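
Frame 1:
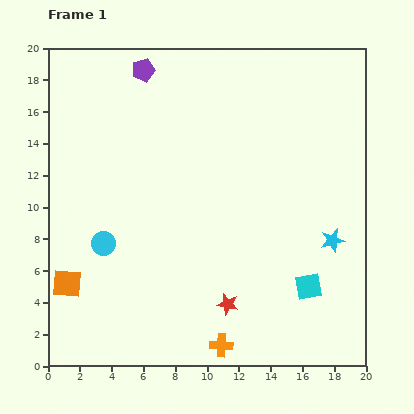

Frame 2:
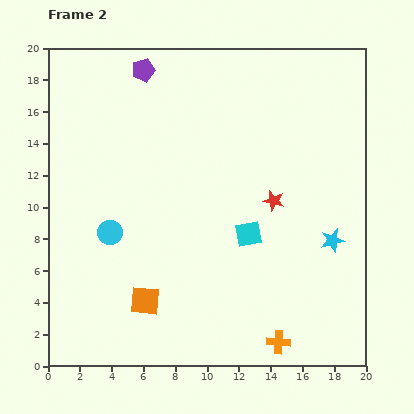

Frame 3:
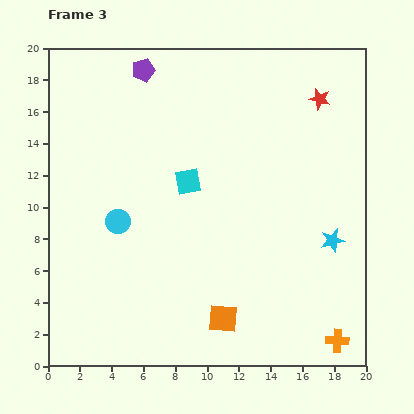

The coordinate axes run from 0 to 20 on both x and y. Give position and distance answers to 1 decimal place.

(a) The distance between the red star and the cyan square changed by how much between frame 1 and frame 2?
-2.6

Distance in frame 1: 5.2. Distance in frame 2: 2.6.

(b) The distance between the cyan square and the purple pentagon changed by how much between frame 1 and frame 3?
-9.6

Distance in frame 1: 17.1. Distance in frame 3: 7.5.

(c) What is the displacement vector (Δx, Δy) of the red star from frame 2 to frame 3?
(2.9, 6.4)

The red star was at (14.2, 10.4) in frame 2 and (17.1, 16.8) in frame 3.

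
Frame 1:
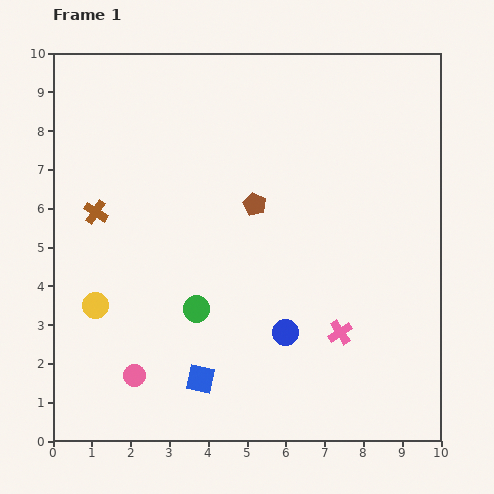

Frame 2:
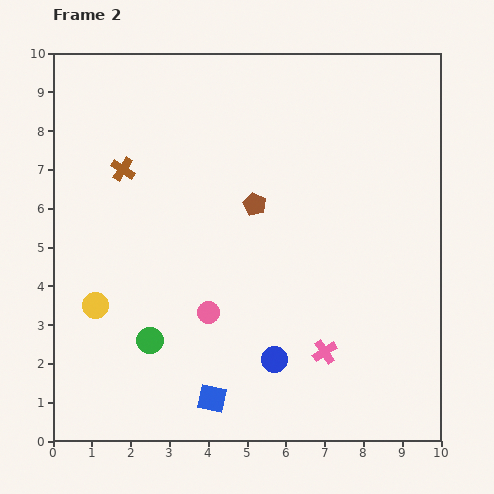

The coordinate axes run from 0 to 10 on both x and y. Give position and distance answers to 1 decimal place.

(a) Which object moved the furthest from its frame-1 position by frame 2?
the pink circle

(moved 2.5; next 1.4)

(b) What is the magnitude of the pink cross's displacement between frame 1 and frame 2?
0.6

The pink cross moved from (7.4, 2.8) to (7.0, 2.3), a distance of √(0.4² + 0.5²) ≈ 0.6.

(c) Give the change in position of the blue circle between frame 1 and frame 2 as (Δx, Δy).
(-0.3, -0.7)

The blue circle was at (6.0, 2.8) in frame 1 and (5.7, 2.1) in frame 2.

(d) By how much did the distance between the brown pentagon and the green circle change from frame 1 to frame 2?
+1.3

Distance in frame 1: 3.1. Distance in frame 2: 4.4.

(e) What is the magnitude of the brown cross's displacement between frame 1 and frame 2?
1.3

The brown cross moved from (1.1, 5.9) to (1.8, 7.0), a distance of √(0.7² + 1.1²) ≈ 1.3.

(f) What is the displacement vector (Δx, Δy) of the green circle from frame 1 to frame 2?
(-1.2, -0.8)

The green circle was at (3.7, 3.4) in frame 1 and (2.5, 2.6) in frame 2.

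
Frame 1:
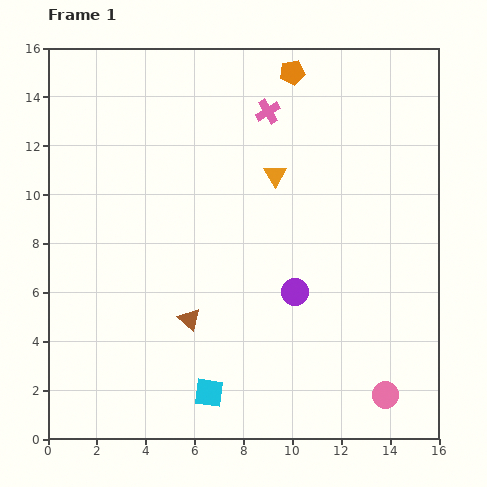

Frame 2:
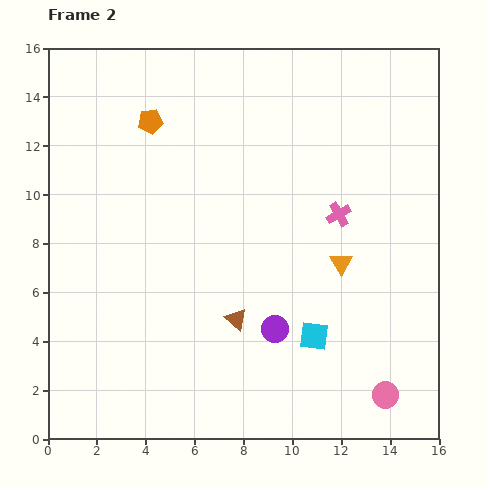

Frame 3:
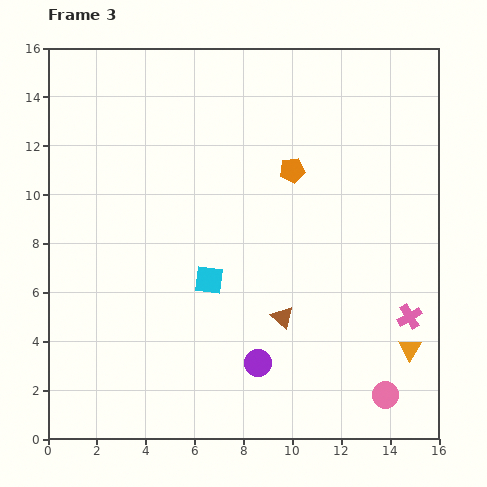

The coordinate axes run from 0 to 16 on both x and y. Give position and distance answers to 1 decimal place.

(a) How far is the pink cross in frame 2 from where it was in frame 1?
5.1

The pink cross moved from (9.0, 13.4) to (11.9, 9.2), a distance of √(2.9² + 4.2²) ≈ 5.1.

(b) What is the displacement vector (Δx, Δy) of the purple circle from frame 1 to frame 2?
(-0.8, -1.5)

The purple circle was at (10.1, 6.0) in frame 1 and (9.3, 4.5) in frame 2.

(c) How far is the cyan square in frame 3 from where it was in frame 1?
4.6

The cyan square moved from (6.6, 1.9) to (6.6, 6.5), a distance of √(0.0² + 4.6²) ≈ 4.6.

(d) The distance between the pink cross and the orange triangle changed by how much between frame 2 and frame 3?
-0.7

Distance in frame 2: 2.0. Distance in frame 3: 1.3.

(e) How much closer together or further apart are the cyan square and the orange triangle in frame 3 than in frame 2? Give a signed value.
+5.5

Distance in frame 2: 3.2. Distance in frame 3: 8.7.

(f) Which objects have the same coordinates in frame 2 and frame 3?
the pink circle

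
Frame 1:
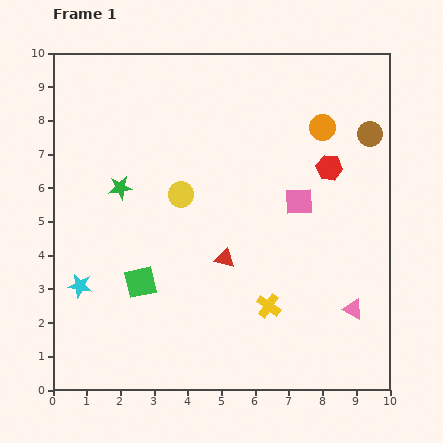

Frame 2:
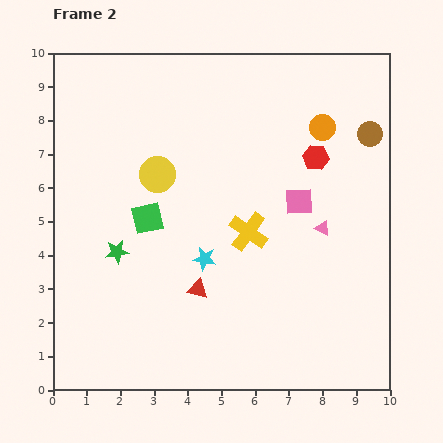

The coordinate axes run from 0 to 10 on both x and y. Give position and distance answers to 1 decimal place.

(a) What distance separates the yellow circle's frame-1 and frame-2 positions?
0.9

The yellow circle moved from (3.8, 5.8) to (3.1, 6.4), a distance of √(0.7² + 0.6²) ≈ 0.9.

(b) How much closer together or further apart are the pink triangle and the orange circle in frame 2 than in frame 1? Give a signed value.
-2.5

Distance in frame 1: 5.5. Distance in frame 2: 3.0.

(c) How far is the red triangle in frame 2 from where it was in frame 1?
1.2

The red triangle moved from (5.1, 3.9) to (4.3, 3.0), a distance of √(0.8² + 0.9²) ≈ 1.2.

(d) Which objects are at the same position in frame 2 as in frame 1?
the pink square, the orange circle, the brown circle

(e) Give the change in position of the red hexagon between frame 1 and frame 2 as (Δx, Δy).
(-0.4, 0.3)

The red hexagon was at (8.2, 6.6) in frame 1 and (7.8, 6.9) in frame 2.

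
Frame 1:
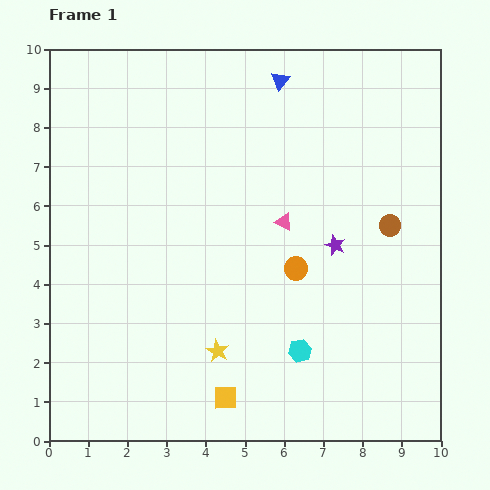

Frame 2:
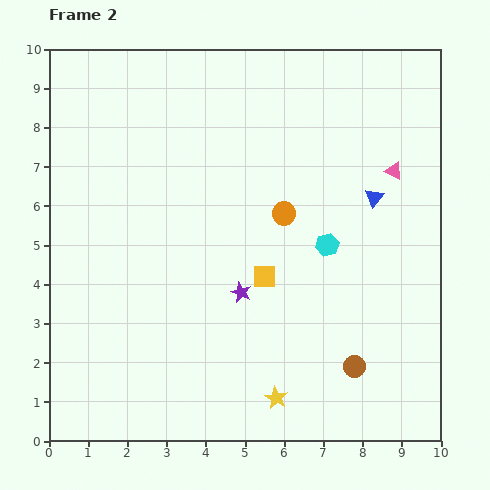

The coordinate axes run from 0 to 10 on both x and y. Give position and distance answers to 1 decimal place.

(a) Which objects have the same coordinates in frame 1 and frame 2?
none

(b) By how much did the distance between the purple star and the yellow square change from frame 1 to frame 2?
-4.1

Distance in frame 1: 4.8. Distance in frame 2: 0.7.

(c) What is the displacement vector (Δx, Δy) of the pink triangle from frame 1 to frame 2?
(2.8, 1.3)

The pink triangle was at (6.0, 5.6) in frame 1 and (8.8, 6.9) in frame 2.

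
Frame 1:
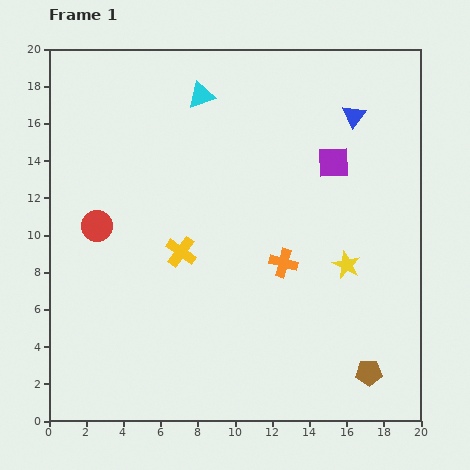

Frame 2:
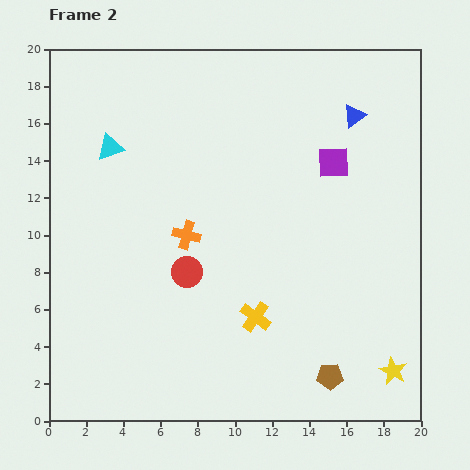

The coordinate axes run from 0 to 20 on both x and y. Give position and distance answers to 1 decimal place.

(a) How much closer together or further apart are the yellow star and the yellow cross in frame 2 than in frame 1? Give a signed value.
-1.0

Distance in frame 1: 8.9. Distance in frame 2: 7.9.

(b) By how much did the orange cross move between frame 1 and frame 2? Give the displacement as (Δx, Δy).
(-5.2, 1.5)

The orange cross was at (12.6, 8.5) in frame 1 and (7.4, 10.0) in frame 2.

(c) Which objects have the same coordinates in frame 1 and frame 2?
the blue triangle, the purple square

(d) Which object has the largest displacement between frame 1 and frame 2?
the yellow star

(moved 6.2; next 5.6)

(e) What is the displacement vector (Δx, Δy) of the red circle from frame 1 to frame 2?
(4.8, -2.5)

The red circle was at (2.6, 10.5) in frame 1 and (7.4, 8.0) in frame 2.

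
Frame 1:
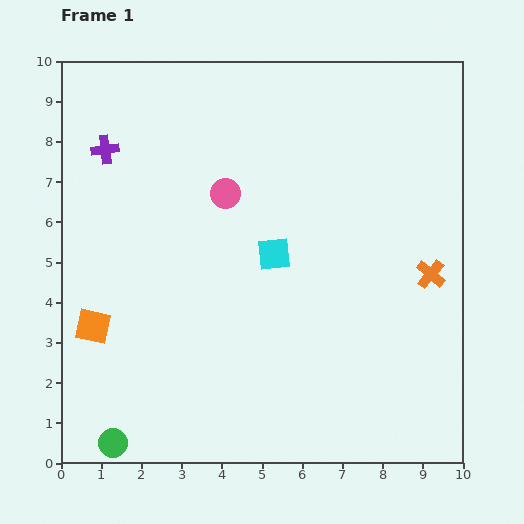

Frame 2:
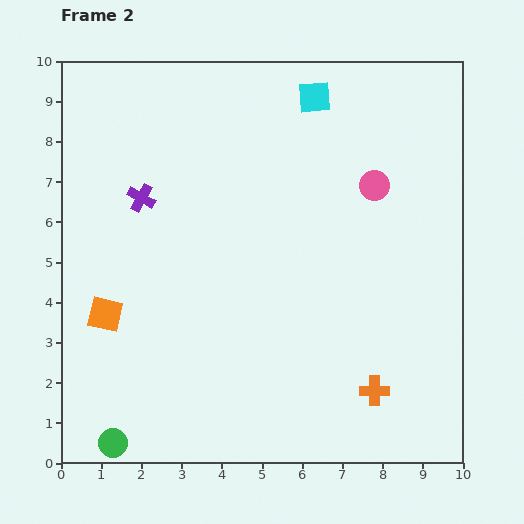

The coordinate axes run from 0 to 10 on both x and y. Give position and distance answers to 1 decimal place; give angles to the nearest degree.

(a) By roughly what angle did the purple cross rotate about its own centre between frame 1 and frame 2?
37° clockwise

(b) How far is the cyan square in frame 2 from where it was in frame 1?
4.0

The cyan square moved from (5.3, 5.2) to (6.3, 9.1), a distance of √(1.0² + 3.9²) ≈ 4.0.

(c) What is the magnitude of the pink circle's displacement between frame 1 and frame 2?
3.7

The pink circle moved from (4.1, 6.7) to (7.8, 6.9), a distance of √(3.7² + 0.2²) ≈ 3.7.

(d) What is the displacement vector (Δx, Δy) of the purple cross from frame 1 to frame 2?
(0.9, -1.2)

The purple cross was at (1.1, 7.8) in frame 1 and (2.0, 6.6) in frame 2.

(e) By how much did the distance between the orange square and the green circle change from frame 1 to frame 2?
+0.3

Distance in frame 1: 2.9. Distance in frame 2: 3.2.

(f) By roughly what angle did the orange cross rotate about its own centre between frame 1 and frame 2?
39° counter-clockwise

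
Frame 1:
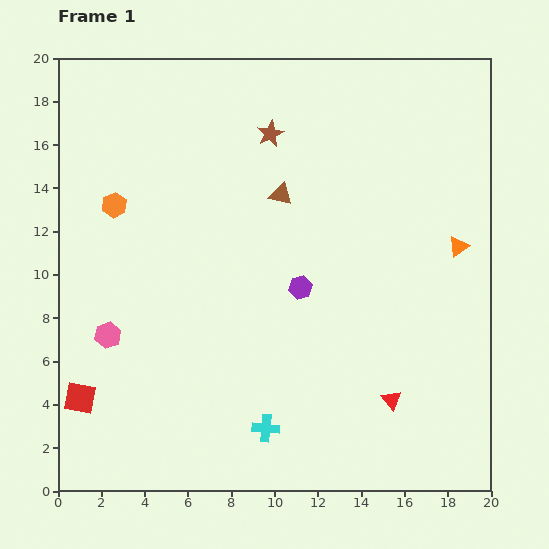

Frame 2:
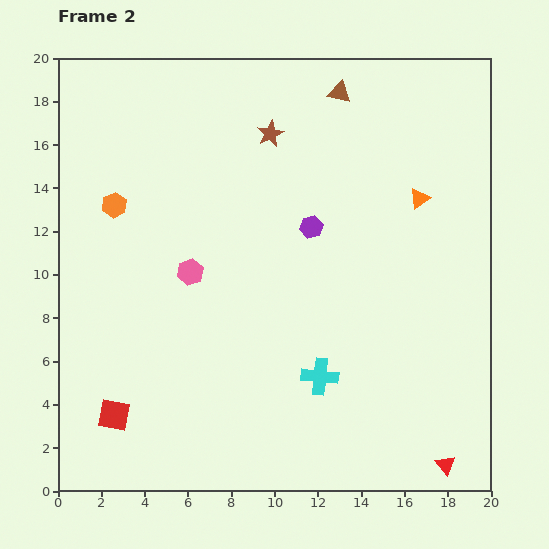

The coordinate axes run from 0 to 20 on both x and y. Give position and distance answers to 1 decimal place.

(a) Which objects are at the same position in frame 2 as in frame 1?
the brown star, the orange hexagon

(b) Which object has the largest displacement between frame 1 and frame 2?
the brown triangle

(moved 5.4; next 4.8)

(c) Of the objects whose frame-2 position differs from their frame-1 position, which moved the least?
the red square

(moved 1.8)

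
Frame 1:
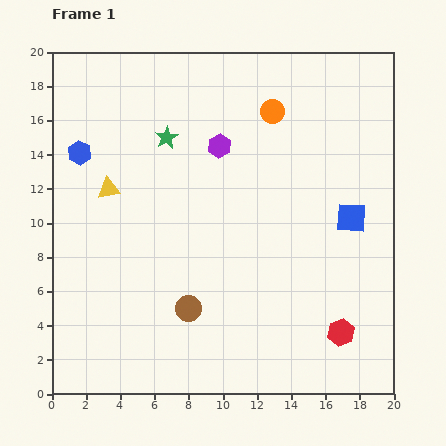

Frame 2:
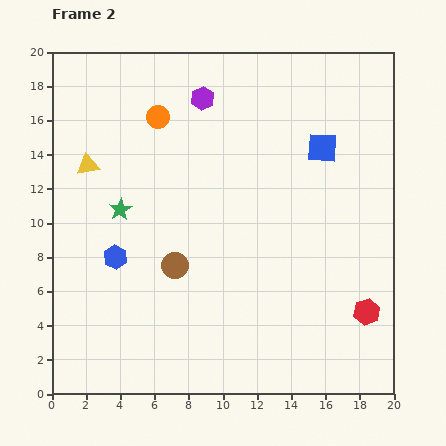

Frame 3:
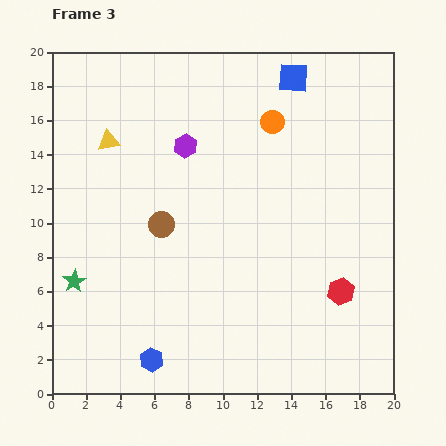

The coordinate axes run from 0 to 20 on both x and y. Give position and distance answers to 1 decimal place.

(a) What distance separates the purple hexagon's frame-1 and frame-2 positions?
3.0

The purple hexagon moved from (9.8, 14.5) to (8.8, 17.3), a distance of √(1.0² + 2.8²) ≈ 3.0.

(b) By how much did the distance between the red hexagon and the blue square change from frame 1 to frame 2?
+3.2

Distance in frame 1: 6.7. Distance in frame 2: 9.9.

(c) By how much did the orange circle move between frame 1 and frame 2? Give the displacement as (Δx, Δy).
(-6.7, -0.3)

The orange circle was at (12.9, 16.5) in frame 1 and (6.2, 16.2) in frame 2.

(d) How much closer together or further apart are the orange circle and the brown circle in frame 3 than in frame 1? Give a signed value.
-3.7

Distance in frame 1: 12.5. Distance in frame 3: 8.8.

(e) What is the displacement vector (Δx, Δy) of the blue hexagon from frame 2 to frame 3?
(2.1, -6.0)

The blue hexagon was at (3.7, 8.0) in frame 2 and (5.8, 2.0) in frame 3.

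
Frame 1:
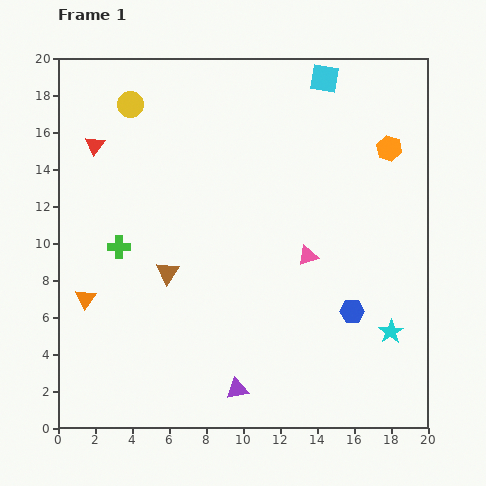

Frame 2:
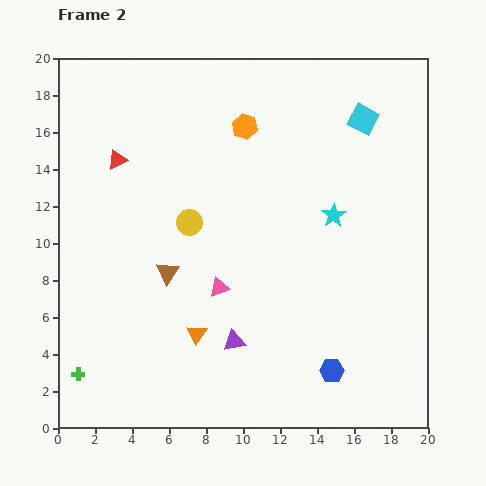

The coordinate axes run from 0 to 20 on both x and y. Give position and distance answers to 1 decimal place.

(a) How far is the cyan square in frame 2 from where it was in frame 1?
3.0

The cyan square moved from (14.4, 18.9) to (16.5, 16.7), a distance of √(2.1² + 2.2²) ≈ 3.0.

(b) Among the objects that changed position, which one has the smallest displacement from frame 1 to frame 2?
the red triangle

(moved 1.4)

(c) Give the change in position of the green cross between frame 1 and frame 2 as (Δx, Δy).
(-2.2, -6.9)

The green cross was at (3.3, 9.8) in frame 1 and (1.1, 2.9) in frame 2.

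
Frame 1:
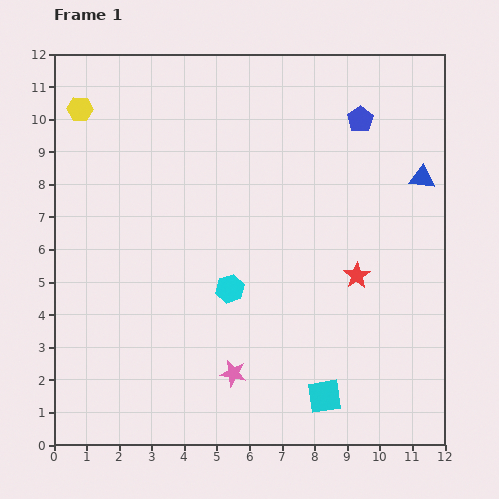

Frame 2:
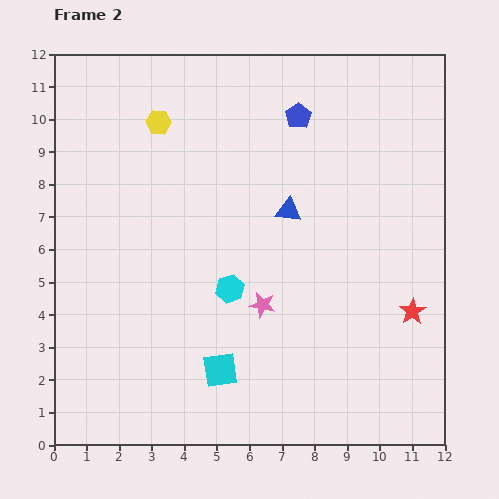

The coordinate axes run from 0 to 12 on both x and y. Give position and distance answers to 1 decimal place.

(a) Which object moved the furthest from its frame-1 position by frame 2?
the blue triangle

(moved 4.2; next 3.3)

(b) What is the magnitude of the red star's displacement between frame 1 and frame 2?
2.0

The red star moved from (9.3, 5.2) to (11.0, 4.1), a distance of √(1.7² + 1.1²) ≈ 2.0.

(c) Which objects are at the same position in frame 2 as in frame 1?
the cyan hexagon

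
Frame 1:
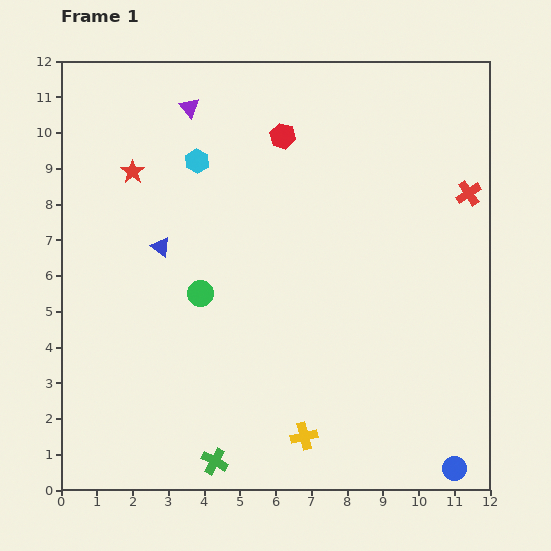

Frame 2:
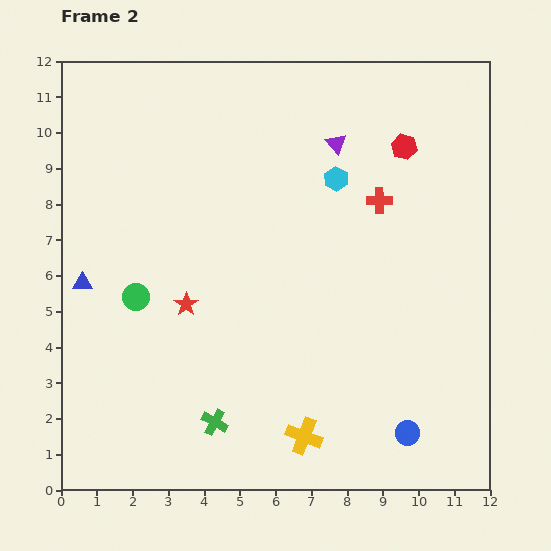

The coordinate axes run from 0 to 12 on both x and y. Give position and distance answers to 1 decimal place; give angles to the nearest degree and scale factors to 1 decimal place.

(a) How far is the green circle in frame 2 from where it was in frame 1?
1.8

The green circle moved from (3.9, 5.5) to (2.1, 5.4), a distance of √(1.8² + 0.1²) ≈ 1.8.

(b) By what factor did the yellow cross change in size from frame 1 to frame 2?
1.4×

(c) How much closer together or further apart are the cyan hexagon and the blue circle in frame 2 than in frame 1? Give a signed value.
-3.8

Distance in frame 1: 11.2. Distance in frame 2: 7.4.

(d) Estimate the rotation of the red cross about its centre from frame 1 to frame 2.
33° clockwise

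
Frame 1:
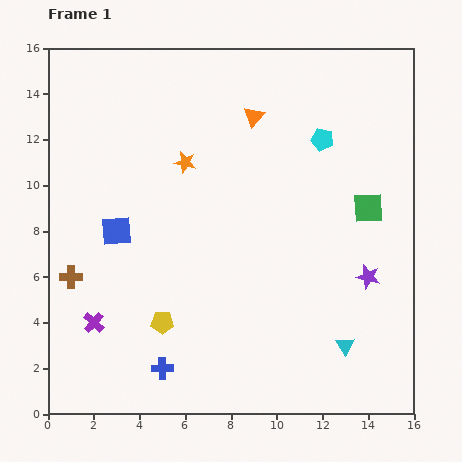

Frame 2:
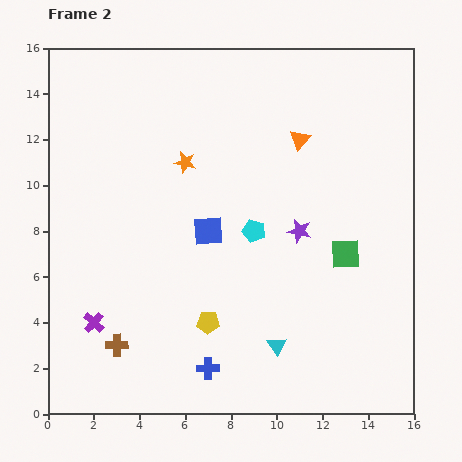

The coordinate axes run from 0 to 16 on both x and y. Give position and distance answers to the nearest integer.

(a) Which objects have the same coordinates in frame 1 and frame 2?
the purple cross, the orange star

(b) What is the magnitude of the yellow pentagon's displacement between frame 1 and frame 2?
2

The yellow pentagon moved from (5, 4) to (7, 4), a distance of √(2² + 0²) ≈ 2.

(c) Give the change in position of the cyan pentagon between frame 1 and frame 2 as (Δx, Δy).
(-3, -4)

The cyan pentagon was at (12, 12) in frame 1 and (9, 8) in frame 2.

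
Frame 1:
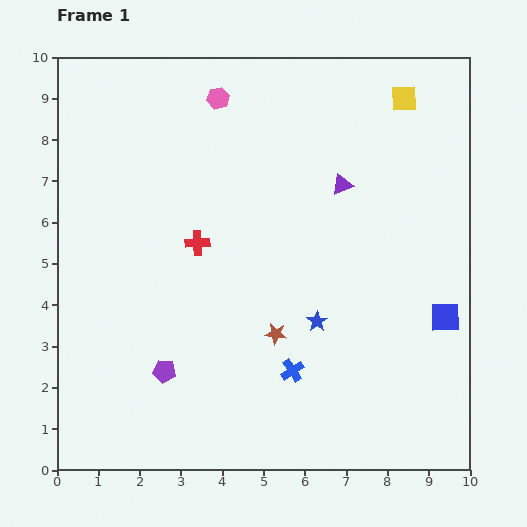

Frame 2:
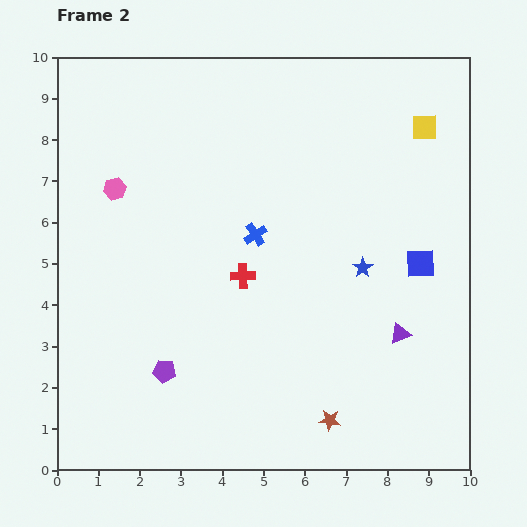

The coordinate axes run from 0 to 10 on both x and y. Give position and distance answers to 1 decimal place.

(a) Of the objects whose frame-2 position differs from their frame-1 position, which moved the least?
the yellow square

(moved 0.9)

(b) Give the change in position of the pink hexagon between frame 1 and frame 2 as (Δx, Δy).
(-2.5, -2.2)

The pink hexagon was at (3.9, 9.0) in frame 1 and (1.4, 6.8) in frame 2.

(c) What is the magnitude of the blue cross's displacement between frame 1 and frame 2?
3.4

The blue cross moved from (5.7, 2.4) to (4.8, 5.7), a distance of √(0.9² + 3.3²) ≈ 3.4.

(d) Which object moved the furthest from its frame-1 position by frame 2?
the purple triangle

(moved 3.9; next 3.4)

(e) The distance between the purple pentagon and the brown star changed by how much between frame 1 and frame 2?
+1.4

Distance in frame 1: 2.8. Distance in frame 2: 4.2.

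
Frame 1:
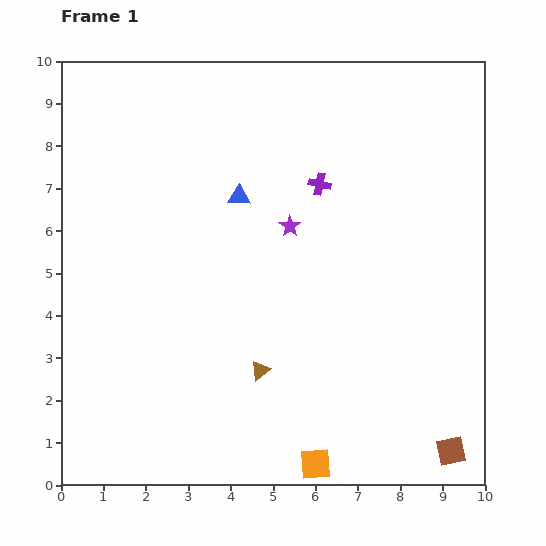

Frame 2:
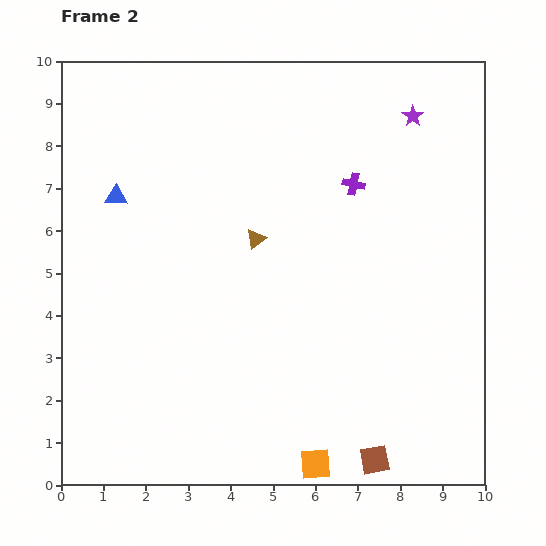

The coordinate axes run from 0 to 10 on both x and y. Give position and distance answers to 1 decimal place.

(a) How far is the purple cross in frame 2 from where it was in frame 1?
0.8

The purple cross moved from (6.1, 7.1) to (6.9, 7.1), a distance of √(0.8² + 0.0²) ≈ 0.8.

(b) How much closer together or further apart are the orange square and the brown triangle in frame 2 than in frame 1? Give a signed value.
+2.9

Distance in frame 1: 2.6. Distance in frame 2: 5.5.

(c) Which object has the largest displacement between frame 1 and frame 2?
the purple star

(moved 3.9; next 3.1)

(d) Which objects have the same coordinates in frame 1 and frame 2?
the orange square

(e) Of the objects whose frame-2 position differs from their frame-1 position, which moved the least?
the purple cross

(moved 0.8)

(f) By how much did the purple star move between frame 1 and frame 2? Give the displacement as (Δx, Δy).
(2.9, 2.6)

The purple star was at (5.4, 6.1) in frame 1 and (8.3, 8.7) in frame 2.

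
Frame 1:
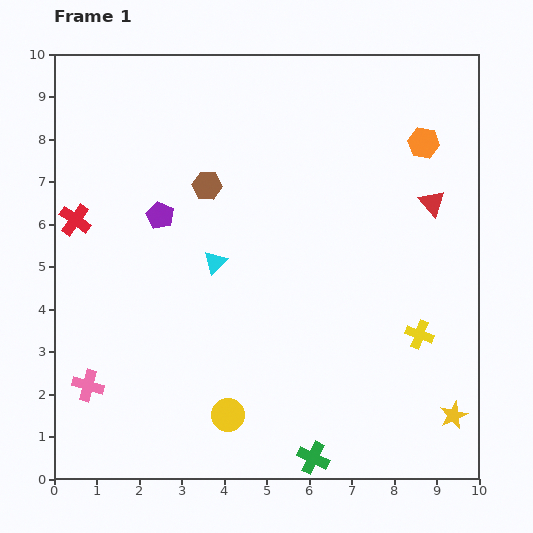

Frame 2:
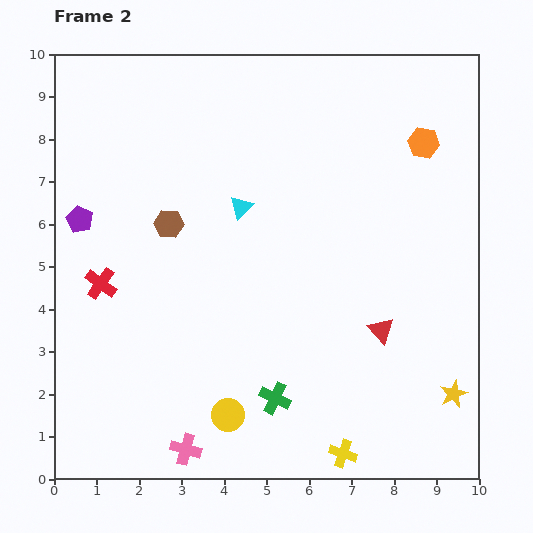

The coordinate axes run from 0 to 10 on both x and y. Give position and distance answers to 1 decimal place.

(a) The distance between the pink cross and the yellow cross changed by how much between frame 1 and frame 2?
-4.2

Distance in frame 1: 7.9. Distance in frame 2: 3.7.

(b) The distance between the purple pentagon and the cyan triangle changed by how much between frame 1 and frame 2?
+2.1

Distance in frame 1: 1.7. Distance in frame 2: 3.8.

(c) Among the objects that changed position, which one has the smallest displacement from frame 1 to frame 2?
the yellow star

(moved 0.5)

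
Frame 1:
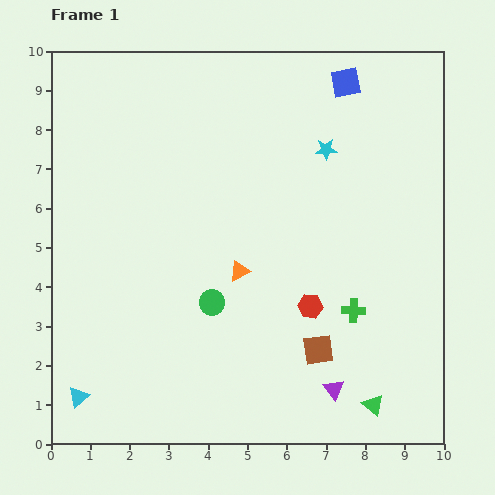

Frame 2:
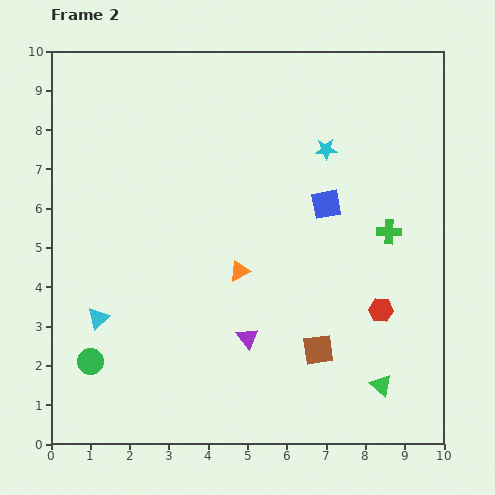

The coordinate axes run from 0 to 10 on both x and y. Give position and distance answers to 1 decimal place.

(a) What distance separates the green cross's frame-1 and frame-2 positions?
2.2

The green cross moved from (7.7, 3.4) to (8.6, 5.4), a distance of √(0.9² + 2.0²) ≈ 2.2.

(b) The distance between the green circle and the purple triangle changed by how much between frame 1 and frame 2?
+0.2

Distance in frame 1: 3.8. Distance in frame 2: 4.0.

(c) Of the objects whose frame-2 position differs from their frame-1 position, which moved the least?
the green triangle

(moved 0.5)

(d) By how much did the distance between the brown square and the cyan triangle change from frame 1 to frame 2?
-0.5

Distance in frame 1: 6.2. Distance in frame 2: 5.7.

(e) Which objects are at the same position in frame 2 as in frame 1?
the brown square, the orange triangle, the cyan star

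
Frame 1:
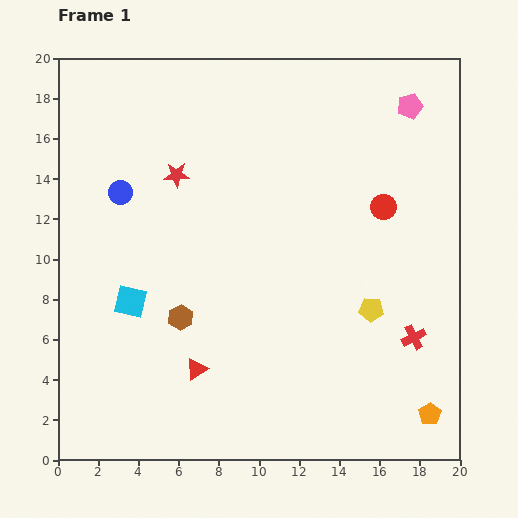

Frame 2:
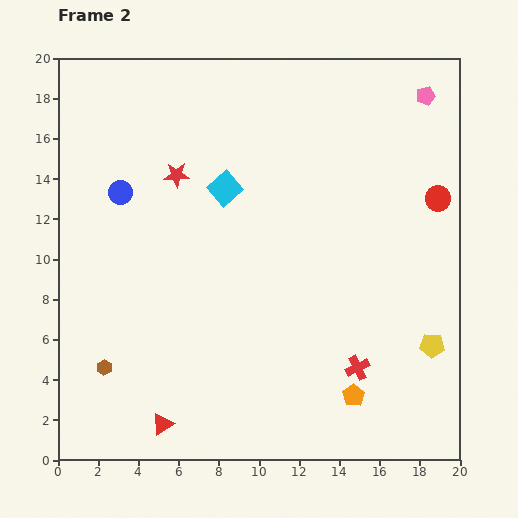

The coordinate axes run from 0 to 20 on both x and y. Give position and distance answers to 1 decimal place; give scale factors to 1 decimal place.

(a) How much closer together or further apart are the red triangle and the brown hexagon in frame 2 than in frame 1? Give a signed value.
+1.3

Distance in frame 1: 2.7. Distance in frame 2: 4.0.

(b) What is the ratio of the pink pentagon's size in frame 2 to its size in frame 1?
0.8×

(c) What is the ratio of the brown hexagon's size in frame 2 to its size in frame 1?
0.6×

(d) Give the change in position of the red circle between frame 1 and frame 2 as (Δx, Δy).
(2.7, 0.4)

The red circle was at (16.2, 12.6) in frame 1 and (18.9, 13.0) in frame 2.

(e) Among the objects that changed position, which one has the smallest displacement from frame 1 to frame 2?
the pink pentagon

(moved 0.9)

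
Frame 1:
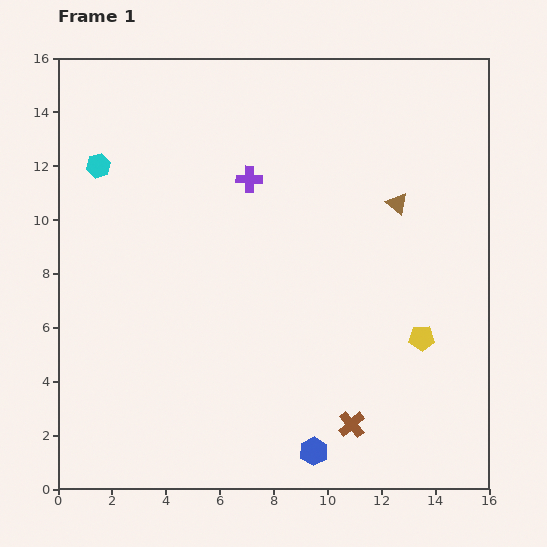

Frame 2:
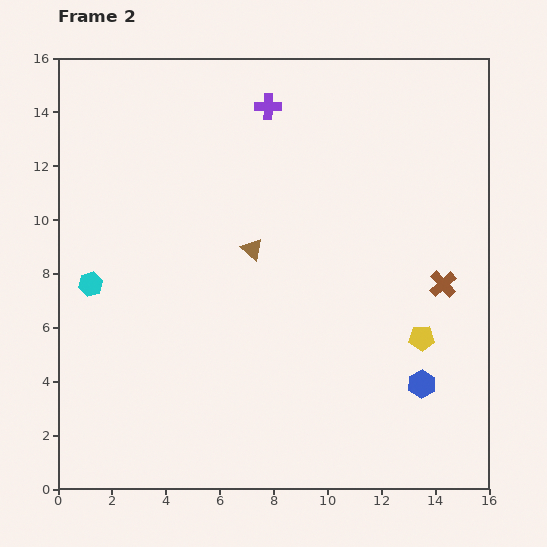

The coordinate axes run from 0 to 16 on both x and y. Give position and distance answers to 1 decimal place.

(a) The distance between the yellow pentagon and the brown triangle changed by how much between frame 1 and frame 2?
+2.0

Distance in frame 1: 5.1. Distance in frame 2: 7.1.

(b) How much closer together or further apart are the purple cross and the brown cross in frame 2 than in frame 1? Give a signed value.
-0.6

Distance in frame 1: 9.9. Distance in frame 2: 9.3.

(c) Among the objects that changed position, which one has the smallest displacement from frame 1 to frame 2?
the purple cross

(moved 2.8)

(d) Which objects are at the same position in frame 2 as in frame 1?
the yellow pentagon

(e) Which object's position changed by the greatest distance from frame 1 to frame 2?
the brown cross

(moved 6.2; next 5.7)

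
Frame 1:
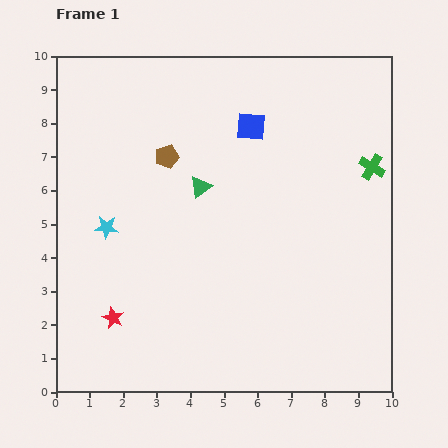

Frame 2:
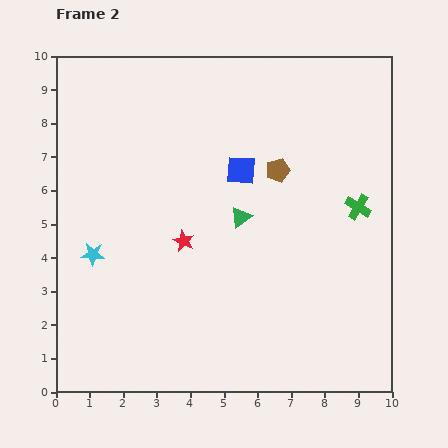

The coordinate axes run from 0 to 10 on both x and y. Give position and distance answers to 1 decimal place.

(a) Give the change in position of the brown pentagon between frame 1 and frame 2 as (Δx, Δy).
(3.3, -0.4)

The brown pentagon was at (3.3, 7.0) in frame 1 and (6.6, 6.6) in frame 2.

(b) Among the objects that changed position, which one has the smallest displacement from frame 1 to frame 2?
the cyan star

(moved 0.9)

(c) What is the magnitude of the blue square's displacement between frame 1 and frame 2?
1.3

The blue square moved from (5.8, 7.9) to (5.5, 6.6), a distance of √(0.3² + 1.3²) ≈ 1.3.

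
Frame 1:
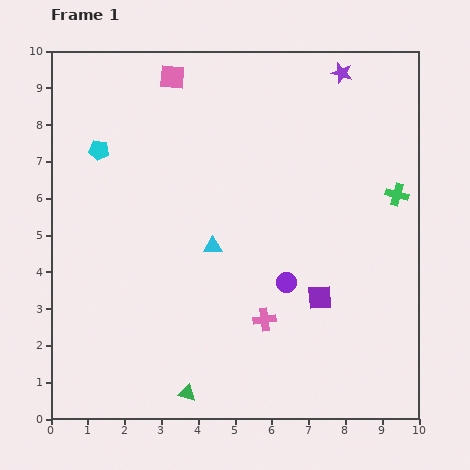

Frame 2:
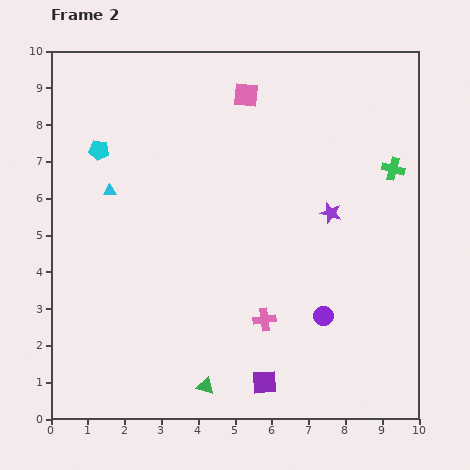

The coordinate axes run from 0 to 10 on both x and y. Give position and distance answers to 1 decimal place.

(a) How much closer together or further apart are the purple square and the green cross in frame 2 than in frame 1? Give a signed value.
+3.3

Distance in frame 1: 3.5. Distance in frame 2: 6.8.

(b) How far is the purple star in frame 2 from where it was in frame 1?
3.8

The purple star moved from (7.9, 9.4) to (7.6, 5.6), a distance of √(0.3² + 3.8²) ≈ 3.8.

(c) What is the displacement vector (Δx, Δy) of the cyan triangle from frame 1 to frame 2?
(-2.8, 1.5)

The cyan triangle was at (4.4, 4.7) in frame 1 and (1.6, 6.2) in frame 2.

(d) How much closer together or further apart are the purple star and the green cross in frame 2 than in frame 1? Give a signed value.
-1.5

Distance in frame 1: 3.6. Distance in frame 2: 2.1.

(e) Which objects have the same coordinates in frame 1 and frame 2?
the cyan pentagon, the pink cross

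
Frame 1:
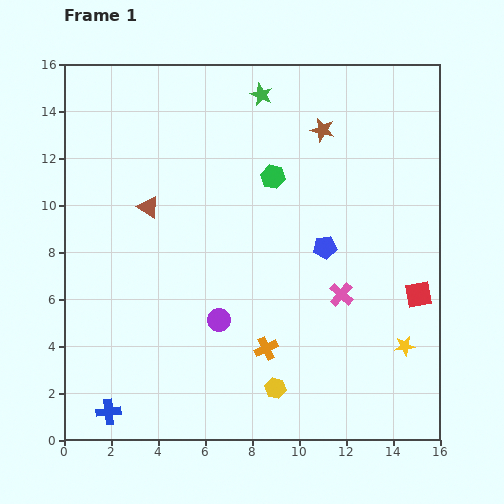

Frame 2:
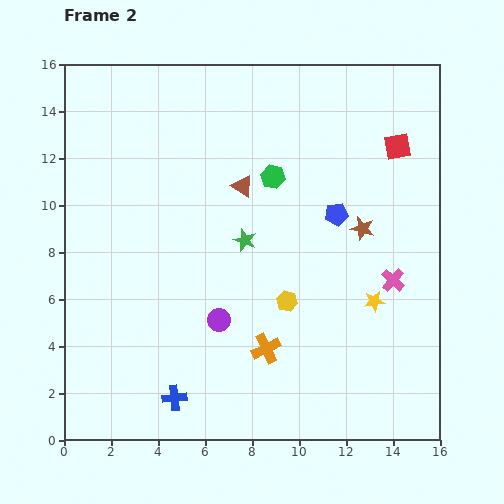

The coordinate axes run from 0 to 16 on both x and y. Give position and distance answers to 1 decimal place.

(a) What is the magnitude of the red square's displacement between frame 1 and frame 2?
6.4

The red square moved from (15.1, 6.2) to (14.2, 12.5), a distance of √(0.9² + 6.3²) ≈ 6.4.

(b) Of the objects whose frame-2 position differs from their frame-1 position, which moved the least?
the blue pentagon

(moved 1.5)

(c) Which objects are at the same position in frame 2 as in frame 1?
the green hexagon, the orange cross, the purple circle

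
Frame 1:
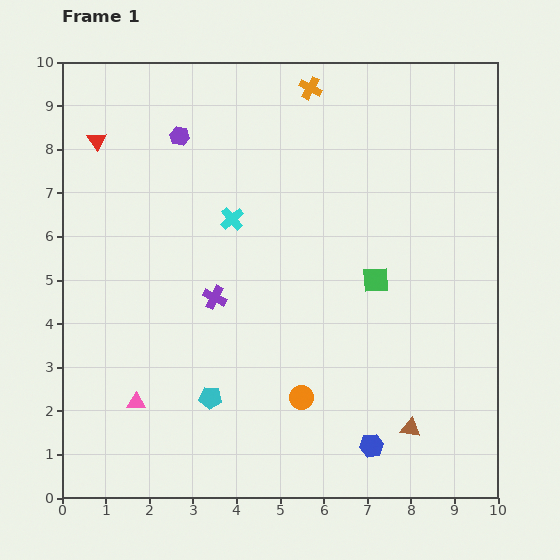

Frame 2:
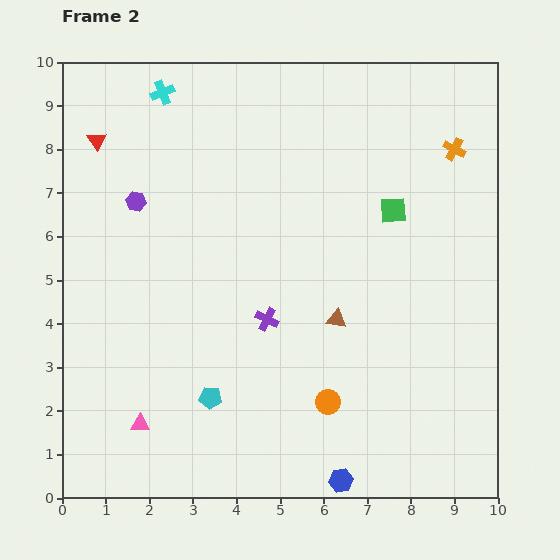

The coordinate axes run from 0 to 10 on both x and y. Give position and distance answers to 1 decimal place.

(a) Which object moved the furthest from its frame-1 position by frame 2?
the orange cross

(moved 3.6; next 3.3)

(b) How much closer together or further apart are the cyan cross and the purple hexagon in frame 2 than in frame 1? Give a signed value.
+0.4

Distance in frame 1: 2.2. Distance in frame 2: 2.6.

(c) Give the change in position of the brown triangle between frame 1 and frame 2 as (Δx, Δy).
(-1.7, 2.5)

The brown triangle was at (8.0, 1.6) in frame 1 and (6.3, 4.1) in frame 2.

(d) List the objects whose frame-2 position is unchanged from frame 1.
the red triangle, the cyan pentagon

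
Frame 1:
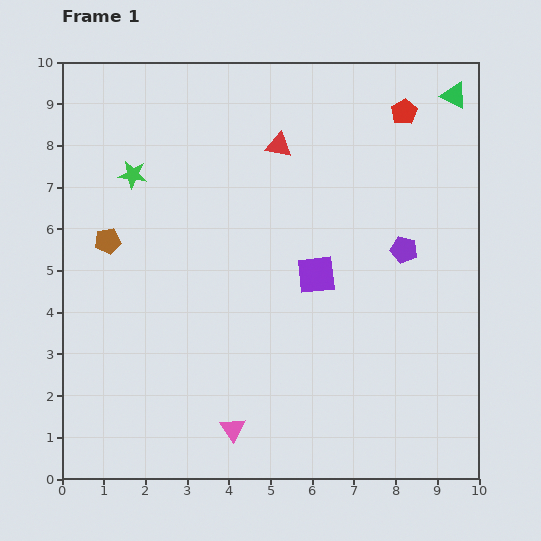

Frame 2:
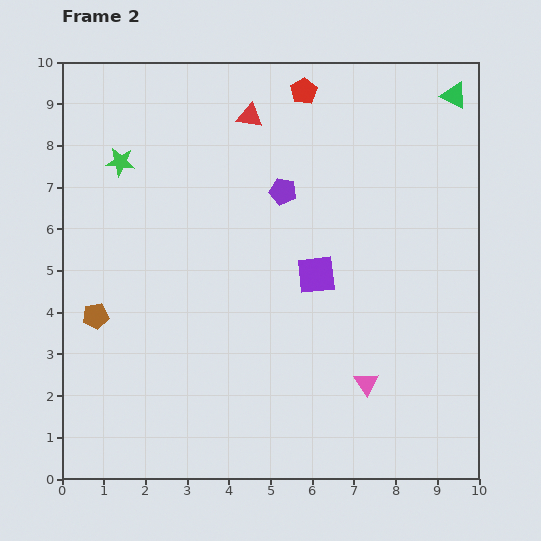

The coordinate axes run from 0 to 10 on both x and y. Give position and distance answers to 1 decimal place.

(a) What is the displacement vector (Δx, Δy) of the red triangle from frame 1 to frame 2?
(-0.7, 0.7)

The red triangle was at (5.2, 8.0) in frame 1 and (4.5, 8.7) in frame 2.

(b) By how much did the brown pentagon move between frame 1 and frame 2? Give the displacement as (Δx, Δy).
(-0.3, -1.8)

The brown pentagon was at (1.1, 5.7) in frame 1 and (0.8, 3.9) in frame 2.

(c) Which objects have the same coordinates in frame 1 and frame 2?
the purple square, the green triangle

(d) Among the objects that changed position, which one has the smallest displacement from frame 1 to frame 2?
the green star

(moved 0.4)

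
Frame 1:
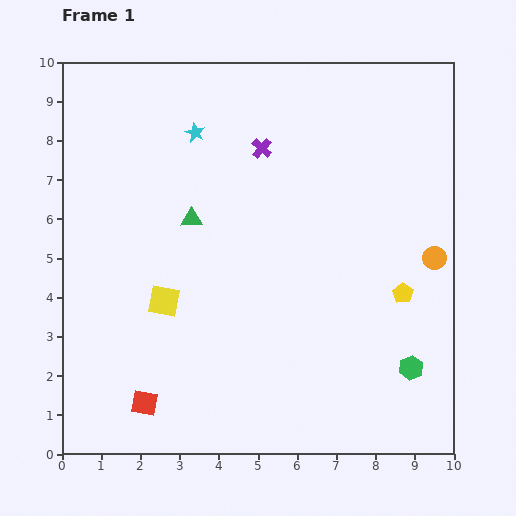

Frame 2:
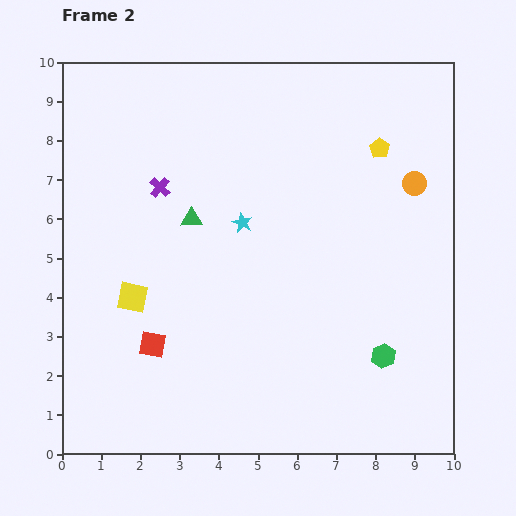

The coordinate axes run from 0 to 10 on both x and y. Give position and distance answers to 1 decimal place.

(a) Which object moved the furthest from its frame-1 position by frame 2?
the yellow pentagon

(moved 3.7; next 2.8)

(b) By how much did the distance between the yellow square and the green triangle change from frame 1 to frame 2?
+0.3

Distance in frame 1: 2.2. Distance in frame 2: 2.5.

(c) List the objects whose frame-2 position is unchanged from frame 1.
the green triangle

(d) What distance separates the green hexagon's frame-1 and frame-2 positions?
0.8

The green hexagon moved from (8.9, 2.2) to (8.2, 2.5), a distance of √(0.7² + 0.3²) ≈ 0.8.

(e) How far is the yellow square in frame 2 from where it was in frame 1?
0.8

The yellow square moved from (2.6, 3.9) to (1.8, 4.0), a distance of √(0.8² + 0.1²) ≈ 0.8.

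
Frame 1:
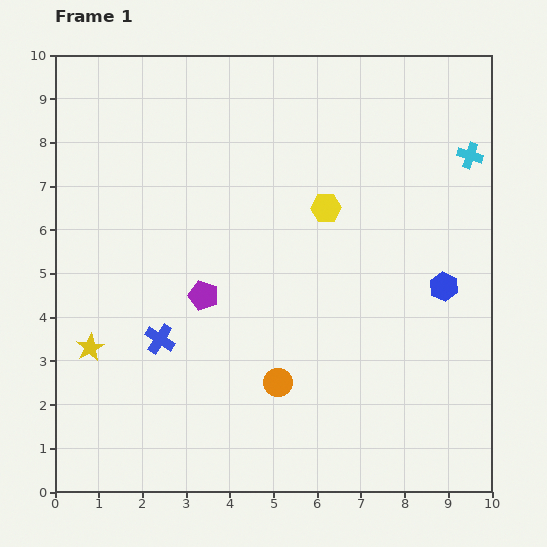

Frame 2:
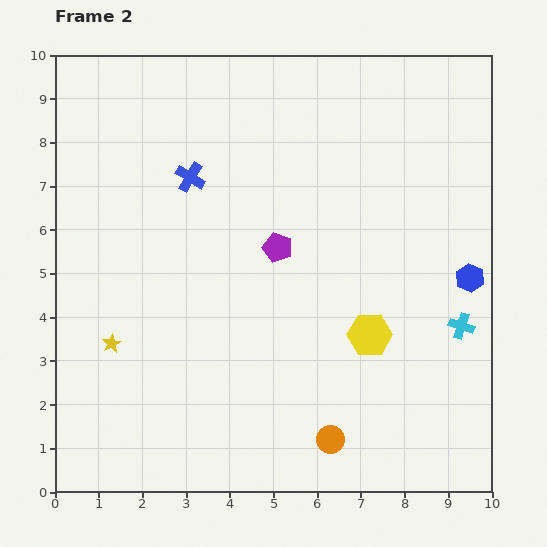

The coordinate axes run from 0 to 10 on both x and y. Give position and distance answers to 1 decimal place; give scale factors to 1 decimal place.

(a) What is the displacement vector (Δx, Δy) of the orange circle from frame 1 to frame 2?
(1.2, -1.3)

The orange circle was at (5.1, 2.5) in frame 1 and (6.3, 1.2) in frame 2.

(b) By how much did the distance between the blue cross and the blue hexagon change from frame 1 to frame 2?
+0.2

Distance in frame 1: 6.6. Distance in frame 2: 6.8.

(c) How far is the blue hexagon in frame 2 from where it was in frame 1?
0.6

The blue hexagon moved from (8.9, 4.7) to (9.5, 4.9), a distance of √(0.6² + 0.2²) ≈ 0.6.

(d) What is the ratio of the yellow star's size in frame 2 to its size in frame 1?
0.7×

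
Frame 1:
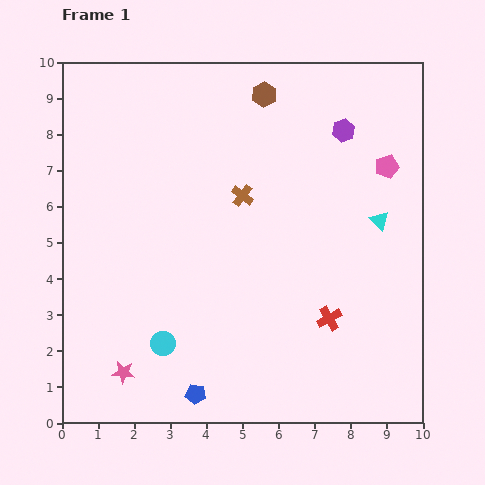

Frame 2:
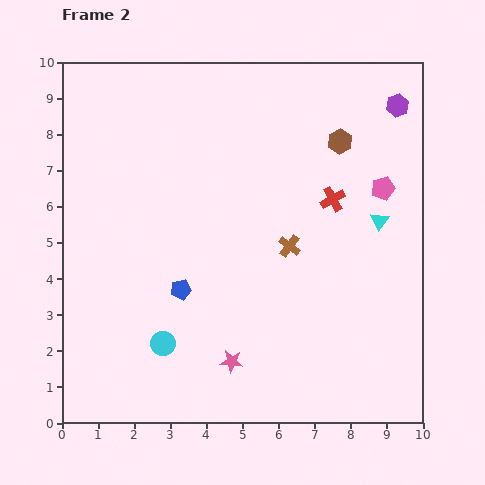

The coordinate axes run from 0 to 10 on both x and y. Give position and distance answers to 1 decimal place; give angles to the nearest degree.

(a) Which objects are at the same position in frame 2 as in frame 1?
the cyan triangle, the cyan circle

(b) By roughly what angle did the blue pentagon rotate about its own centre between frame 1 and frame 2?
20° counter-clockwise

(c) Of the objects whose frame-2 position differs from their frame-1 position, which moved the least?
the pink pentagon

(moved 0.6)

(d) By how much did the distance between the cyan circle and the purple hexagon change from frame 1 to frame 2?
+1.6

Distance in frame 1: 7.7. Distance in frame 2: 9.3.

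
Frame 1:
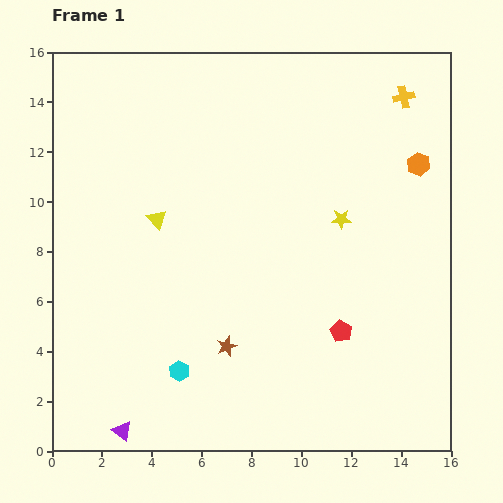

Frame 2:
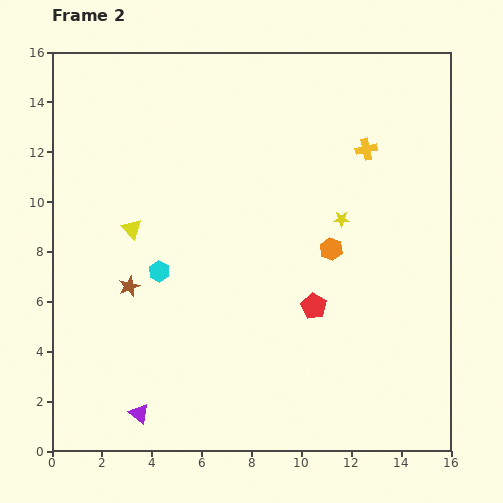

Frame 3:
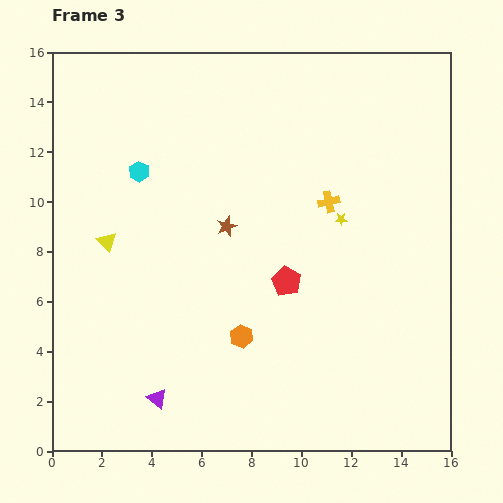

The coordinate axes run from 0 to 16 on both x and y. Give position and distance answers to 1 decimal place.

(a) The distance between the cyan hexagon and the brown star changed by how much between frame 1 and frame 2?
-0.8

Distance in frame 1: 2.1. Distance in frame 2: 1.3.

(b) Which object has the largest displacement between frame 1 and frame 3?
the orange hexagon

(moved 9.9; next 8.2)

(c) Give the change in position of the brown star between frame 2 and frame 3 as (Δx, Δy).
(3.9, 2.4)

The brown star was at (3.1, 6.6) in frame 2 and (7.0, 9.0) in frame 3.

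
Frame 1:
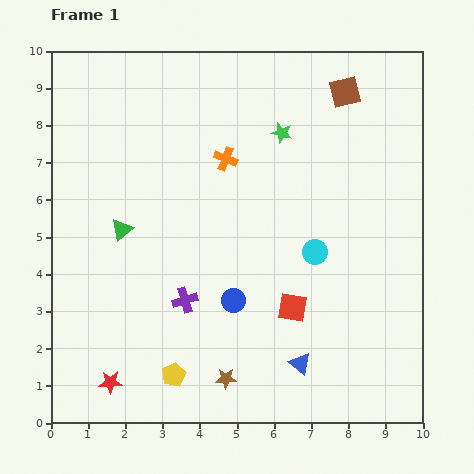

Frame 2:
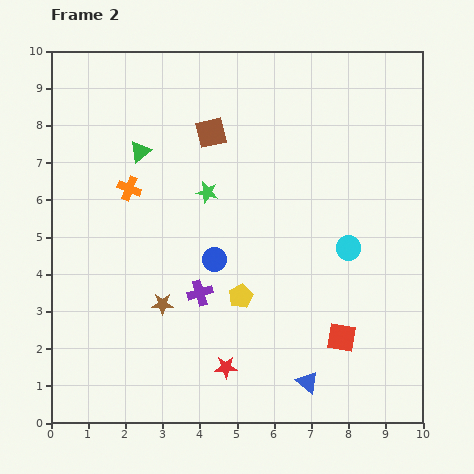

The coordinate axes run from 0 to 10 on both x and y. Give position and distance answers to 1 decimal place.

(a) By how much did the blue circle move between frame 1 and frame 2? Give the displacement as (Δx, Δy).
(-0.5, 1.1)

The blue circle was at (4.9, 3.3) in frame 1 and (4.4, 4.4) in frame 2.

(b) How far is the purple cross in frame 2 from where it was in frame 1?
0.4

The purple cross moved from (3.6, 3.3) to (4.0, 3.5), a distance of √(0.4² + 0.2²) ≈ 0.4.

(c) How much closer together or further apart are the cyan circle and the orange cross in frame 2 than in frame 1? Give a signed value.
+2.6

Distance in frame 1: 3.5. Distance in frame 2: 6.1.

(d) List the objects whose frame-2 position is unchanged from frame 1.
none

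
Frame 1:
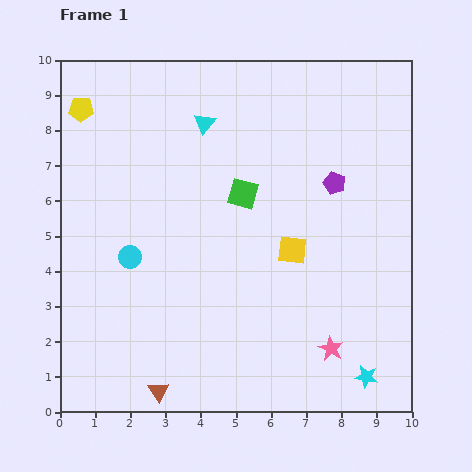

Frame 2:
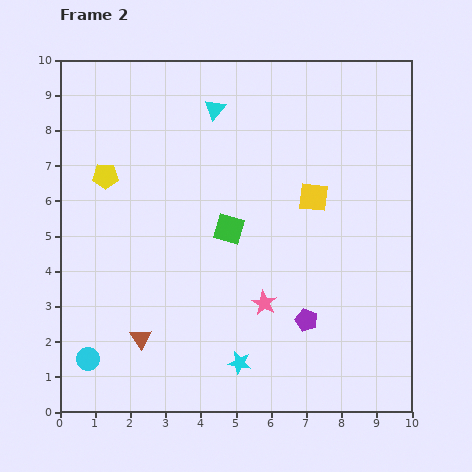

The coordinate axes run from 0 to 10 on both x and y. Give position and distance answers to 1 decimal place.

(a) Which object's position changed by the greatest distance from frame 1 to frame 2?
the purple pentagon

(moved 4.0; next 3.6)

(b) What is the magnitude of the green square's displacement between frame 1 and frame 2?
1.1

The green square moved from (5.2, 6.2) to (4.8, 5.2), a distance of √(0.4² + 1.0²) ≈ 1.1.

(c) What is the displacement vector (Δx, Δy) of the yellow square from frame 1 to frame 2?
(0.6, 1.5)

The yellow square was at (6.6, 4.6) in frame 1 and (7.2, 6.1) in frame 2.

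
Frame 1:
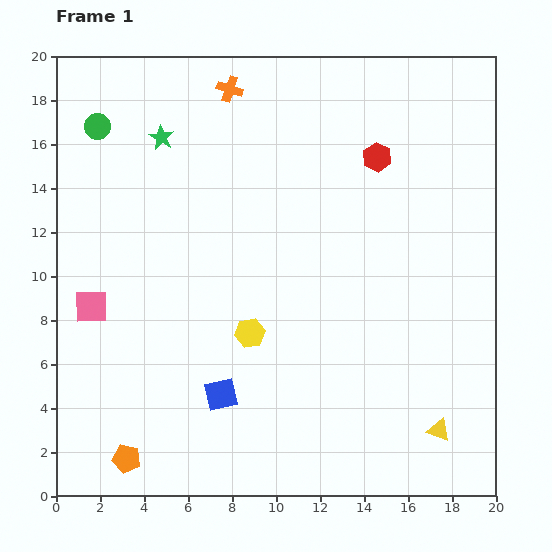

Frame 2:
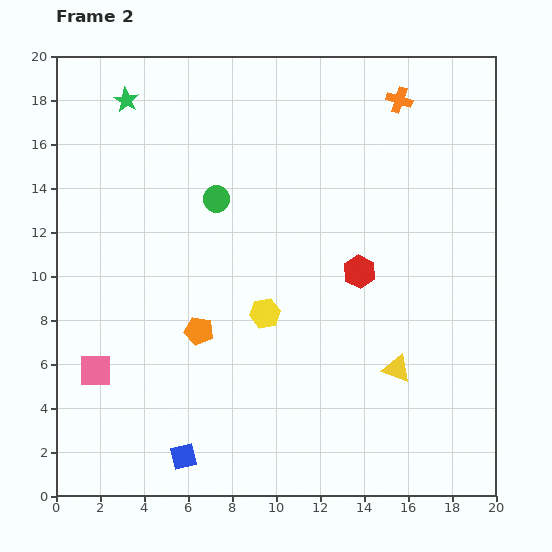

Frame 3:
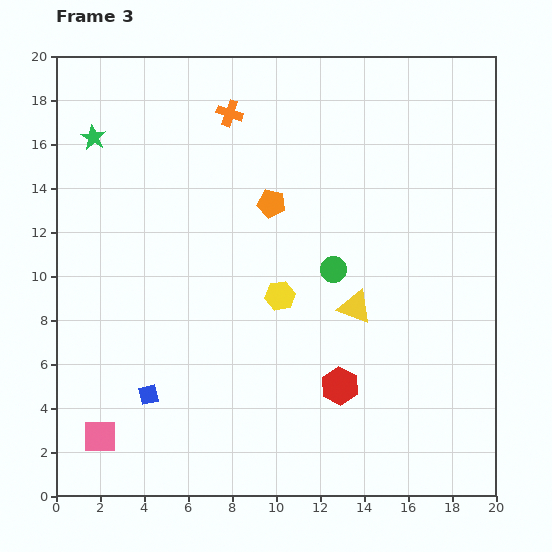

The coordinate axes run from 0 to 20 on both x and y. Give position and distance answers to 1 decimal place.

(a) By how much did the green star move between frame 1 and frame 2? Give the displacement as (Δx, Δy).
(-1.6, 1.7)

The green star was at (4.8, 16.3) in frame 1 and (3.2, 18.0) in frame 2.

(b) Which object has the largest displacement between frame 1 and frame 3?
the orange pentagon

(moved 13.3; next 12.5)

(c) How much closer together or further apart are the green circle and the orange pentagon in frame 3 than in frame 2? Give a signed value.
-2.0

Distance in frame 2: 6.1. Distance in frame 3: 4.1.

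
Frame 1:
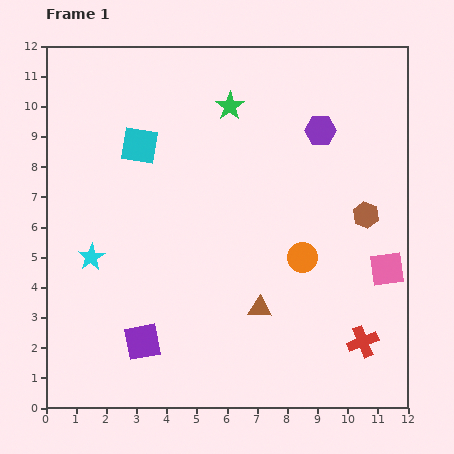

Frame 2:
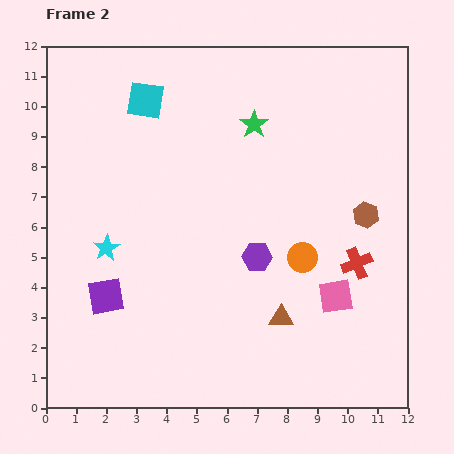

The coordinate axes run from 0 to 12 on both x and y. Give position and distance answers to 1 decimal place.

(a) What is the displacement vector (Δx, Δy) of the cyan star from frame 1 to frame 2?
(0.5, 0.3)

The cyan star was at (1.5, 5.0) in frame 1 and (2.0, 5.3) in frame 2.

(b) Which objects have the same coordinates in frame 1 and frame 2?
the brown hexagon, the orange circle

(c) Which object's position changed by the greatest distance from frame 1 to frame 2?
the purple hexagon

(moved 4.7; next 2.6)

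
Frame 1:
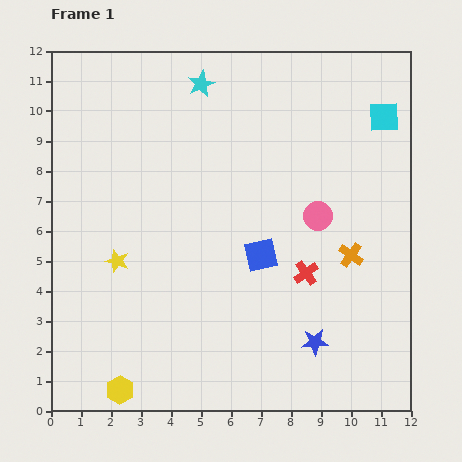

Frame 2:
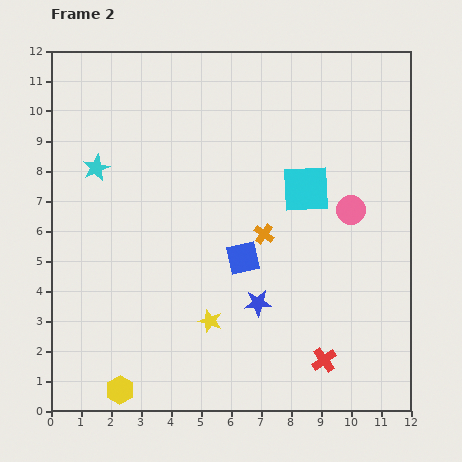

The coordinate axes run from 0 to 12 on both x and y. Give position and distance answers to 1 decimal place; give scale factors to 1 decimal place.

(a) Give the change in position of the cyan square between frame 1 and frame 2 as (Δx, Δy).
(-2.6, -2.4)

The cyan square was at (11.1, 9.8) in frame 1 and (8.5, 7.4) in frame 2.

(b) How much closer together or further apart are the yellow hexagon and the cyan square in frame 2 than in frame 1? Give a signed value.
-3.6

Distance in frame 1: 12.7. Distance in frame 2: 9.1.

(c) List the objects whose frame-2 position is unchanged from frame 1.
the yellow hexagon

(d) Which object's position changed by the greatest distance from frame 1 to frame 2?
the cyan star

(moved 4.5; next 3.7)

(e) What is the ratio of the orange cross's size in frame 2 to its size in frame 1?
0.8×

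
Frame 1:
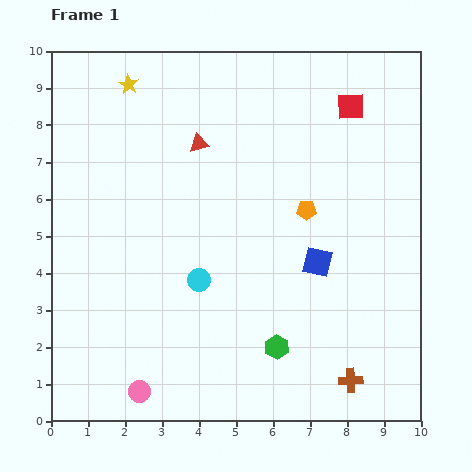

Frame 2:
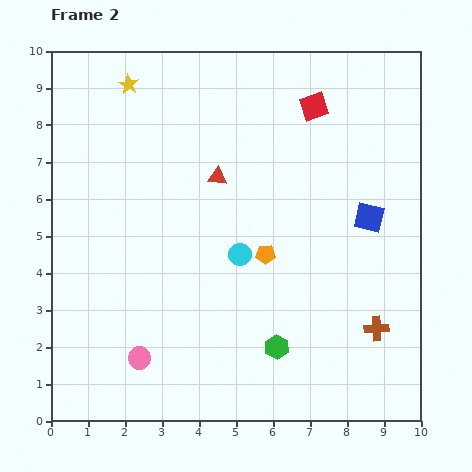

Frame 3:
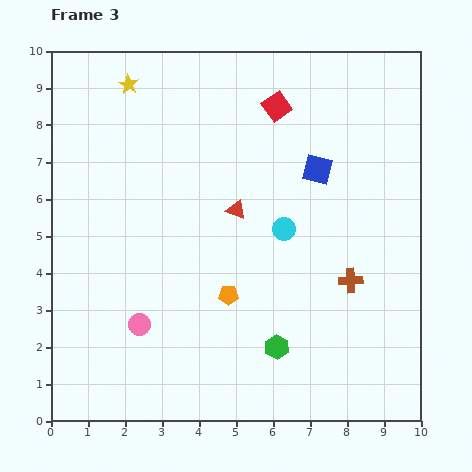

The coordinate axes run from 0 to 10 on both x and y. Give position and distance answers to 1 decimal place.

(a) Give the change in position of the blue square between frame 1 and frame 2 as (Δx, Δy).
(1.4, 1.2)

The blue square was at (7.2, 4.3) in frame 1 and (8.6, 5.5) in frame 2.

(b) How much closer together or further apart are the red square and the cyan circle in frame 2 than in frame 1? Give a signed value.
-1.7

Distance in frame 1: 6.2. Distance in frame 2: 4.5.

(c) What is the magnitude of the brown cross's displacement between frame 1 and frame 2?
1.6

The brown cross moved from (8.1, 1.1) to (8.8, 2.5), a distance of √(0.7² + 1.4²) ≈ 1.6.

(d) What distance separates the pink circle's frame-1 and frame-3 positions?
1.8

The pink circle moved from (2.4, 0.8) to (2.4, 2.6), a distance of √(0.0² + 1.8²) ≈ 1.8.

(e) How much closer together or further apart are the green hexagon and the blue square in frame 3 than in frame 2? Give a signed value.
+0.6

Distance in frame 2: 4.3. Distance in frame 3: 4.9.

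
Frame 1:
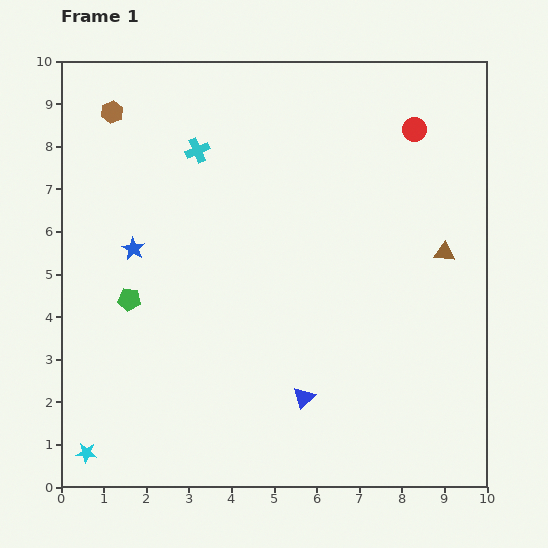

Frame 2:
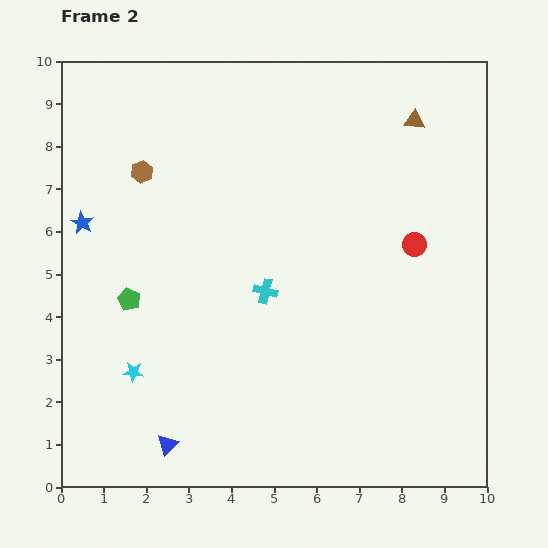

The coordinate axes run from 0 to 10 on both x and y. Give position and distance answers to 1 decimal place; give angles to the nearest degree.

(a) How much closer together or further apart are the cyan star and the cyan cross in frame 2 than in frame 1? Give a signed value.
-4.0

Distance in frame 1: 7.6. Distance in frame 2: 3.6.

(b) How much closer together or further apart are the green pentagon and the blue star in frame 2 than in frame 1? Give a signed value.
+0.9

Distance in frame 1: 1.2. Distance in frame 2: 2.1.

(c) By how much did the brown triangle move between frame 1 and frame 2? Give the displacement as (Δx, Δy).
(-0.7, 3.1)

The brown triangle was at (9.0, 5.5) in frame 1 and (8.3, 8.6) in frame 2.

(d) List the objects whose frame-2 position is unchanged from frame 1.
the green pentagon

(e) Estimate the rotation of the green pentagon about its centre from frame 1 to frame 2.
19° clockwise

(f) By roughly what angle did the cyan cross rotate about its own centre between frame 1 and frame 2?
37° clockwise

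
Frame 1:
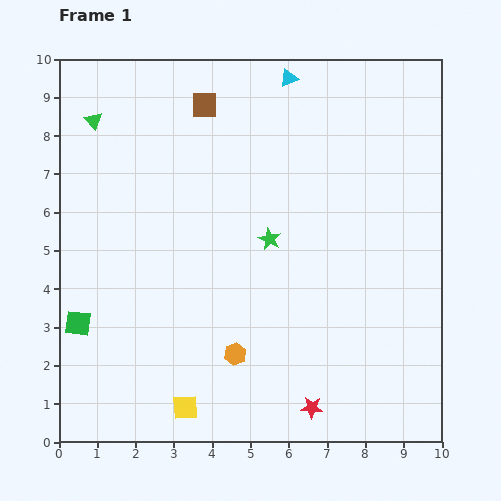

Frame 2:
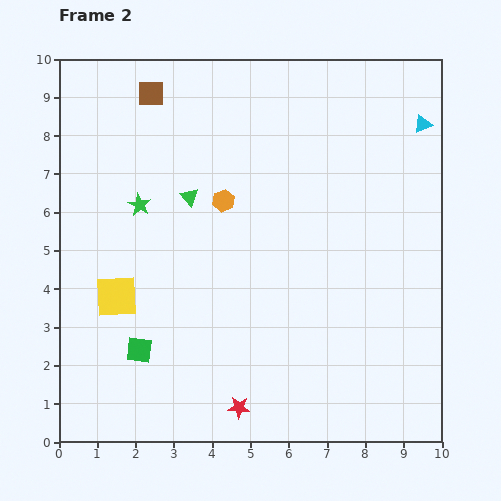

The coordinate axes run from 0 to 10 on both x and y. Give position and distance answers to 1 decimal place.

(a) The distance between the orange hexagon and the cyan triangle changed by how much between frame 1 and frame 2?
-1.7

Distance in frame 1: 7.3. Distance in frame 2: 5.6.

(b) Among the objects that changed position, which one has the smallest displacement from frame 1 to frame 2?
the brown square

(moved 1.4)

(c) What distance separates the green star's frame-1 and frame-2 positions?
3.5

The green star moved from (5.5, 5.3) to (2.1, 6.2), a distance of √(3.4² + 0.9²) ≈ 3.5.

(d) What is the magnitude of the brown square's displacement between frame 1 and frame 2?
1.4

The brown square moved from (3.8, 8.8) to (2.4, 9.1), a distance of √(1.4² + 0.3²) ≈ 1.4.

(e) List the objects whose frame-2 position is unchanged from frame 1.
none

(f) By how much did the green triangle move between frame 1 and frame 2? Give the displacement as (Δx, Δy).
(2.5, -2.0)

The green triangle was at (0.9, 8.4) in frame 1 and (3.4, 6.4) in frame 2.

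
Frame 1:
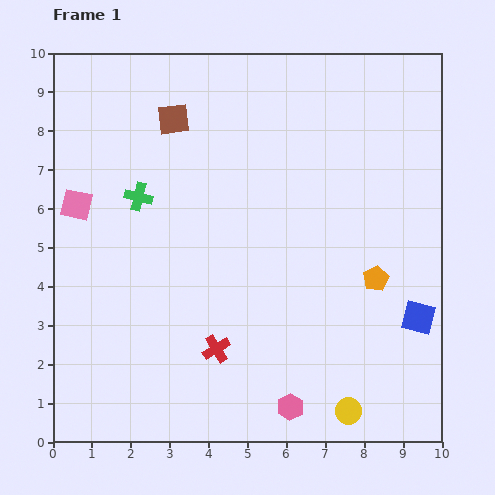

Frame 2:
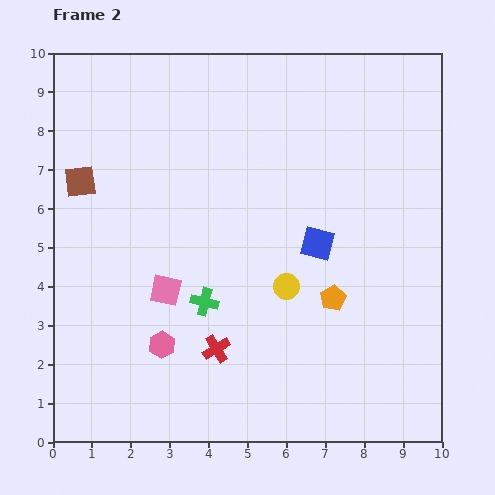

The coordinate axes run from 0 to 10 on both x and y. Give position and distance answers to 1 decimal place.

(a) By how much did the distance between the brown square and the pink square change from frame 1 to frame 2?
+0.3

Distance in frame 1: 3.3. Distance in frame 2: 3.6.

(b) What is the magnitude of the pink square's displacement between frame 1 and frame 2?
3.2

The pink square moved from (0.6, 6.1) to (2.9, 3.9), a distance of √(2.3² + 2.2²) ≈ 3.2.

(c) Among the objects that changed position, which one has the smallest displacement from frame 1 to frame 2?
the orange pentagon

(moved 1.2)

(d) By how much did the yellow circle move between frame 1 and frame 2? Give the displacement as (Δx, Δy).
(-1.6, 3.2)

The yellow circle was at (7.6, 0.8) in frame 1 and (6.0, 4.0) in frame 2.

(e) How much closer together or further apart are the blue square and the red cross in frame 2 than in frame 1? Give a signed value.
-1.6

Distance in frame 1: 5.3. Distance in frame 2: 3.7.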